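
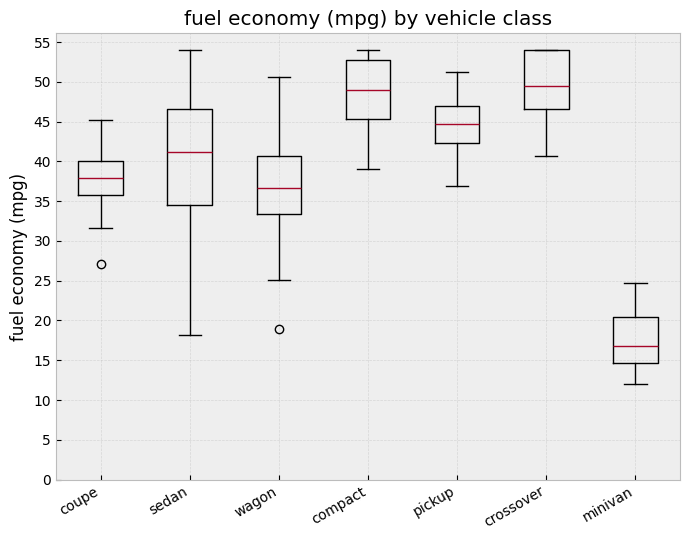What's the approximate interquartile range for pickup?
Q3 ≈ 45, Q1 ≈ 40; IQR ≈ 5.

≈ 5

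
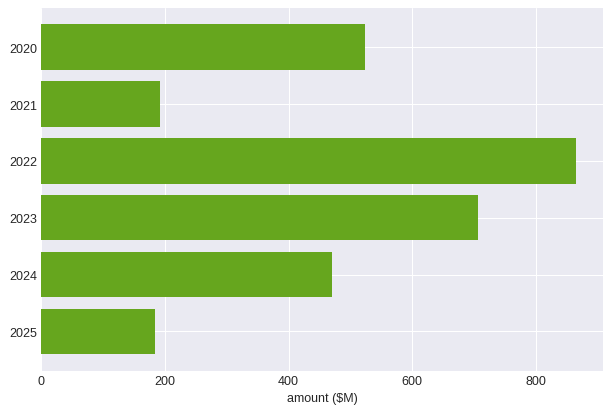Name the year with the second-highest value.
Top 3: 2022 ≈ 900, 2023 ≈ 700, 2020 ≈ 500.

2023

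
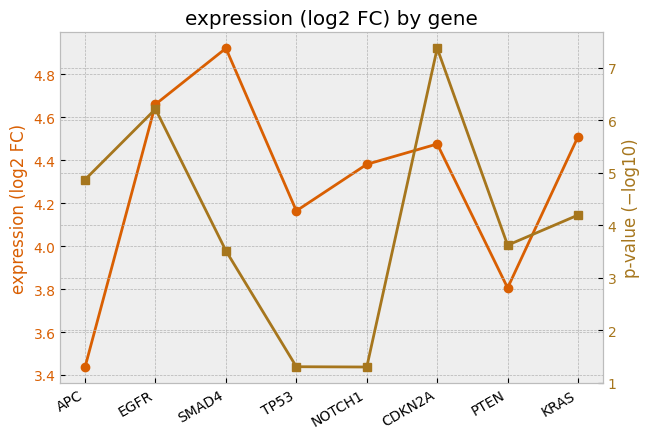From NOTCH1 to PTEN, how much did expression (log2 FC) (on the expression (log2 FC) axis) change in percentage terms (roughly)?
NOTCH1 ≈ 4.4, PTEN ≈ 3.8; (3.8 − 4.4) / 4.4 ≈ -13.6%.

≈ -13.6%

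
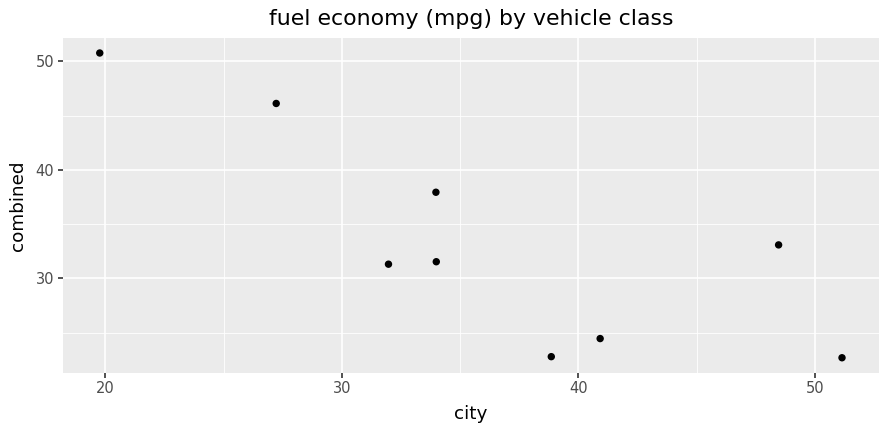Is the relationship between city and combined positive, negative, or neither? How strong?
Points are negatively correlated; strong (|r| ≈ 0.8).

negative, strong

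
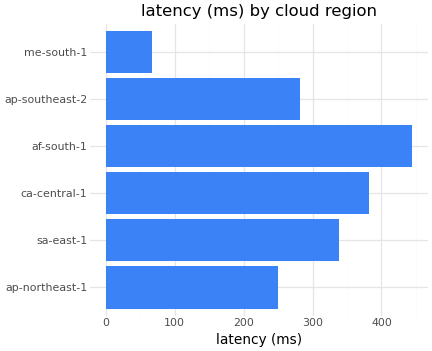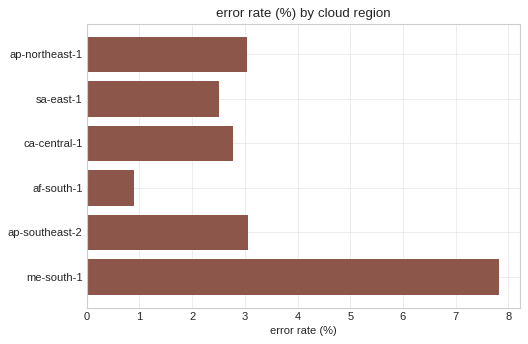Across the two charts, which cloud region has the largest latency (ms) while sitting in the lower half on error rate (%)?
af-south-1

Chart 2 median error rate (%) ≈ 3; below-median cloud regions: sa-east-1, ca-central-1, af-south-1. Among those, af-south-1 has the highest latency (ms) (≈ 450).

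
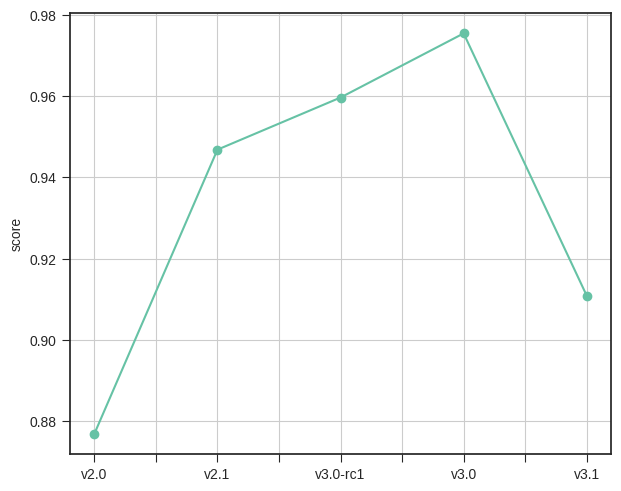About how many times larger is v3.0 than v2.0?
≈ 1.11×

v3.0 ≈ 0.98, v2.0 ≈ 0.88; 0.98/0.88 ≈ 1.11.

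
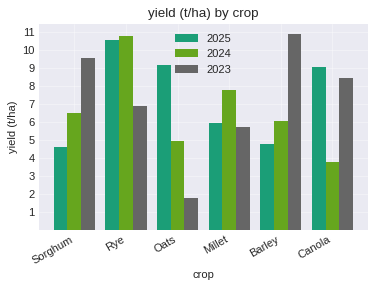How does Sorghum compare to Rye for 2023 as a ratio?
≈ 1.43×

Sorghum ≈ 10, Rye ≈ 7; 10/7 ≈ 1.43.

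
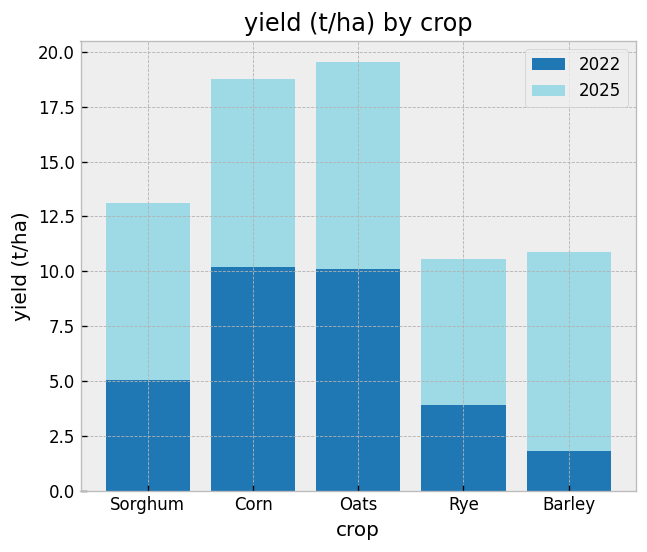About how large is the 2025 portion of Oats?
≈ 10

2025 top ≈ 20, bottom ≈ 10; segment ≈ 10.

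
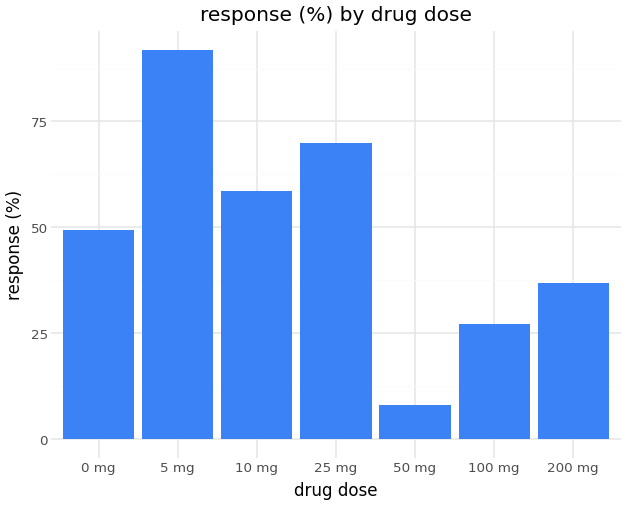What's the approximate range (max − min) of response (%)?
≈ 80

Max 5 mg ≈ 90, min 50 mg ≈ 10; range ≈ 80.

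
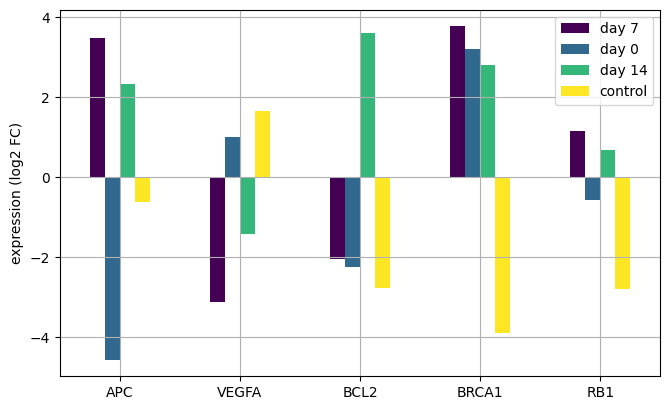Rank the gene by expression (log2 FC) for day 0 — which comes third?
RB1

Top 4 for day 0: BRCA1 ≈ 3, VEGFA ≈ 1, RB1 ≈ -1, BCL2 ≈ -2.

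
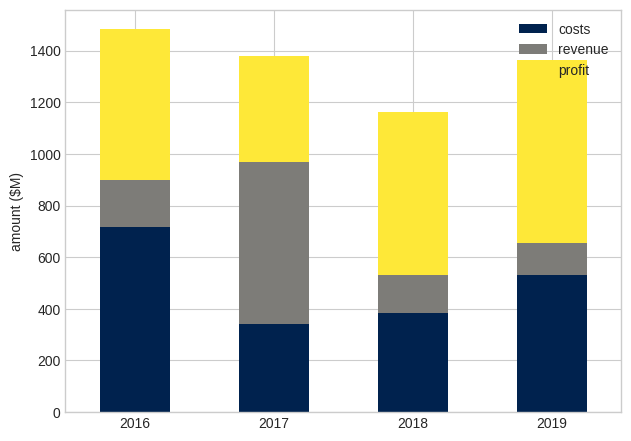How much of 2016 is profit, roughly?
≈ 600

profit top ≈ 1400, bottom ≈ 800; segment ≈ 600.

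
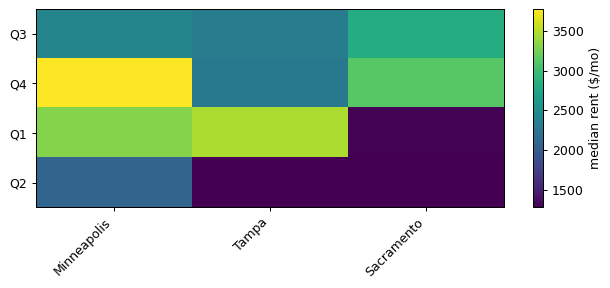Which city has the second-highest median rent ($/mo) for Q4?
Top 3 for Q4: Minneapolis ≈ 4000, Sacramento ≈ 3000, Tampa ≈ 2500.

Sacramento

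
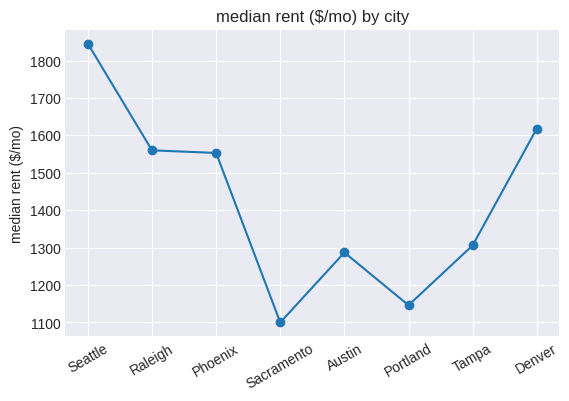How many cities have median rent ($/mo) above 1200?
Above 1200: Seattle, Raleigh, Phoenix, Austin, Tampa, Denver.

6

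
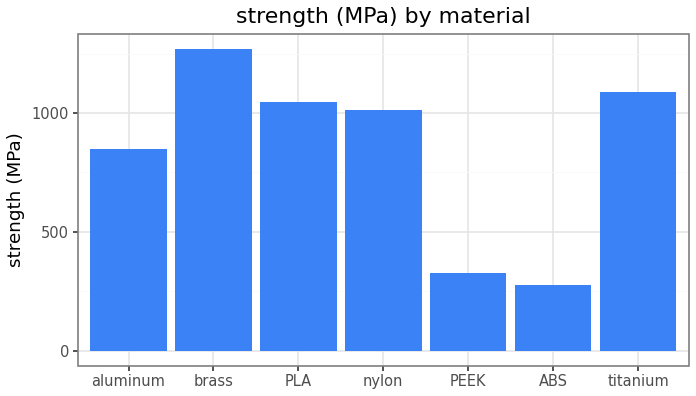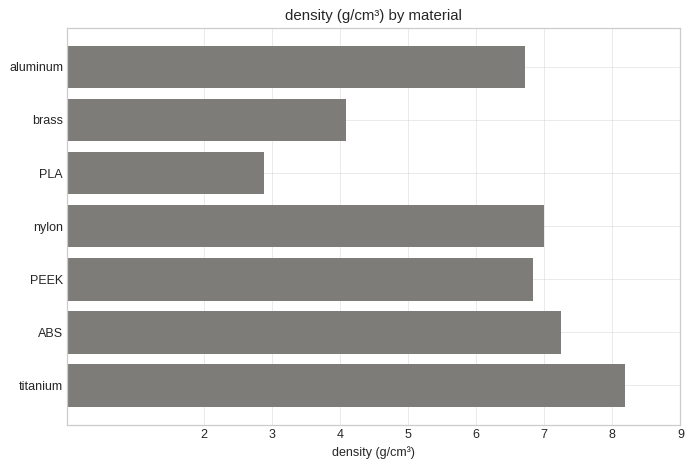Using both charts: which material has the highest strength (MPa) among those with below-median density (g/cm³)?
brass

Chart 2 median density (g/cm³) ≈ 7; below-median materials: aluminum, brass, PLA. Among those, brass has the highest strength (MPa) (≈ 1200).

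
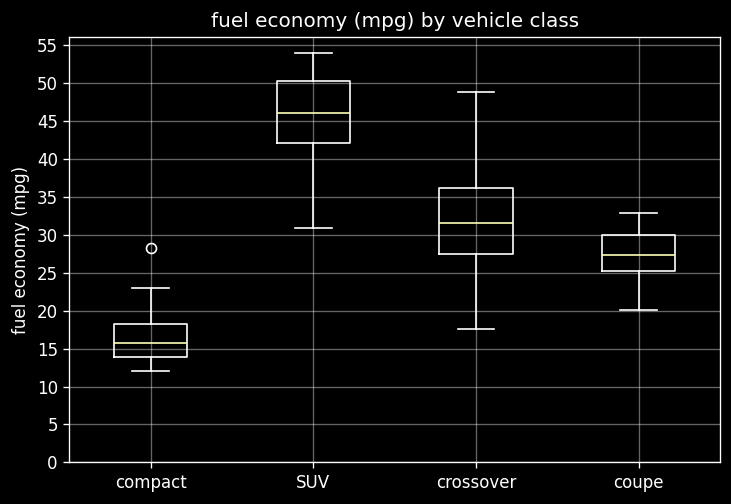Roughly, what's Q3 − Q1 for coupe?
Q3 ≈ 30, Q1 ≈ 25; IQR ≈ 5.

≈ 5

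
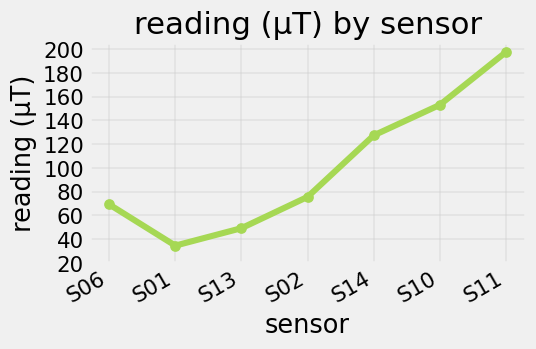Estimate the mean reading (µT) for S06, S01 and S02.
(60 + 40 + 80) / 3 ≈ 60.

≈ 60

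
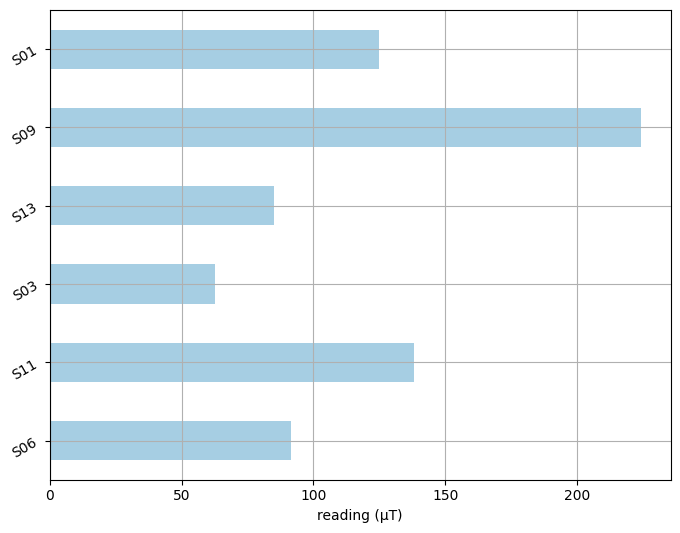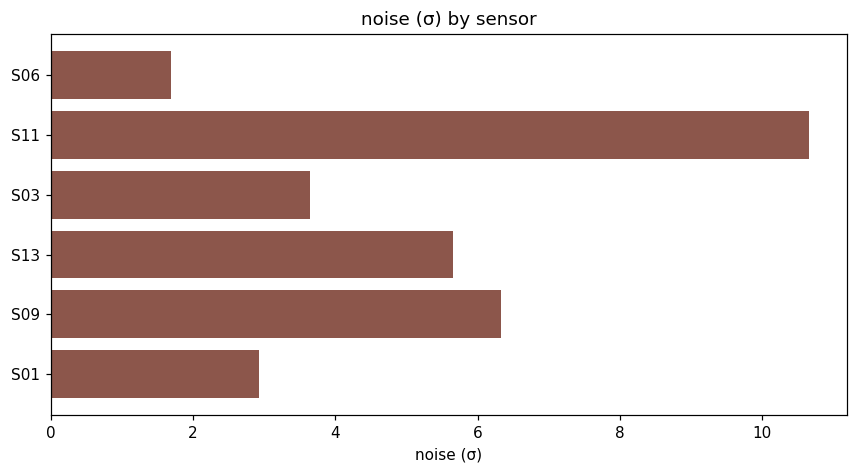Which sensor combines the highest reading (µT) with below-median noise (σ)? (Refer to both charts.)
Chart 2 median noise (σ) ≈ 5; below-median sensors: S06, S03, S01. Among those, S01 has the highest reading (µT) (≈ 125).

S01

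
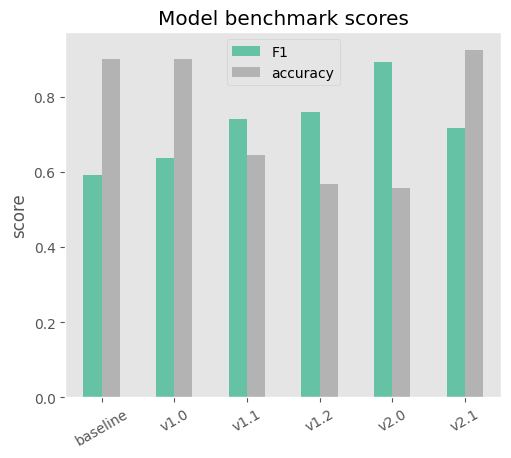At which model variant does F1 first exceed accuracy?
v1.0: F1 ≈ 0.6 vs accuracy ≈ 0.9 (not yet); v1.1: F1 ≈ 0.7 vs accuracy ≈ 0.6 (first crossover).

v1.1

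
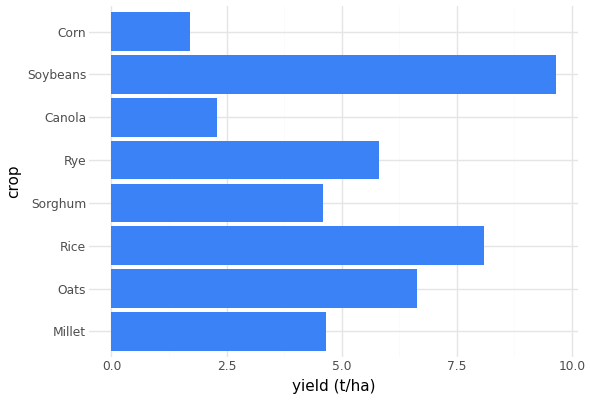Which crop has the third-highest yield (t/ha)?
Oats

Top 4: Soybeans ≈ 10, Rice ≈ 8, Oats ≈ 7, Rye ≈ 6.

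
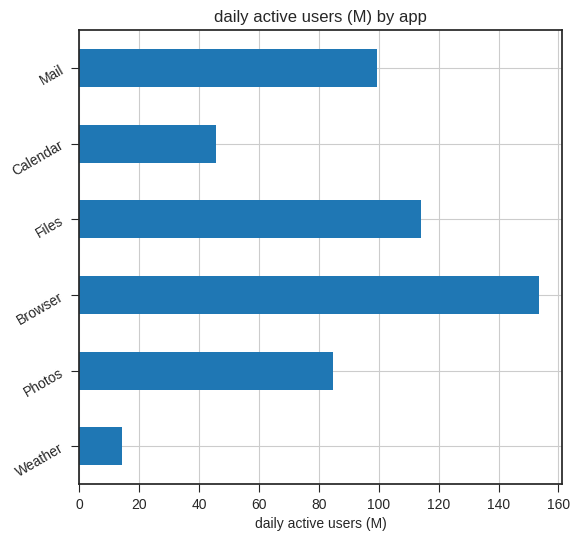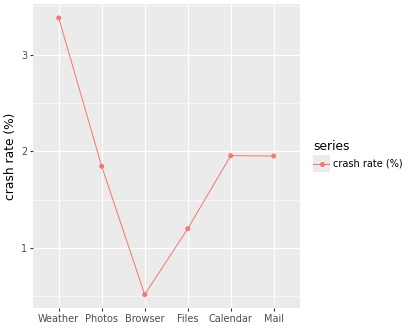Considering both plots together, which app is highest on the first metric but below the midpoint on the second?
Browser

Chart 2 median crash rate (%) ≈ 2; below-median apps: Photos, Browser, Files. Among those, Browser has the highest daily active users (M) (≈ 160).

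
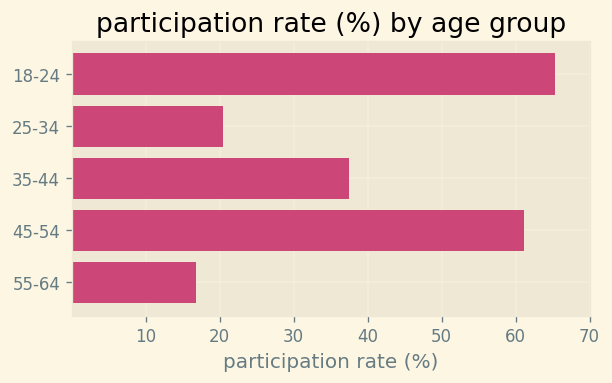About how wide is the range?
≈ 50

Max 18-24 ≈ 70, min 55-64 ≈ 20; range ≈ 50.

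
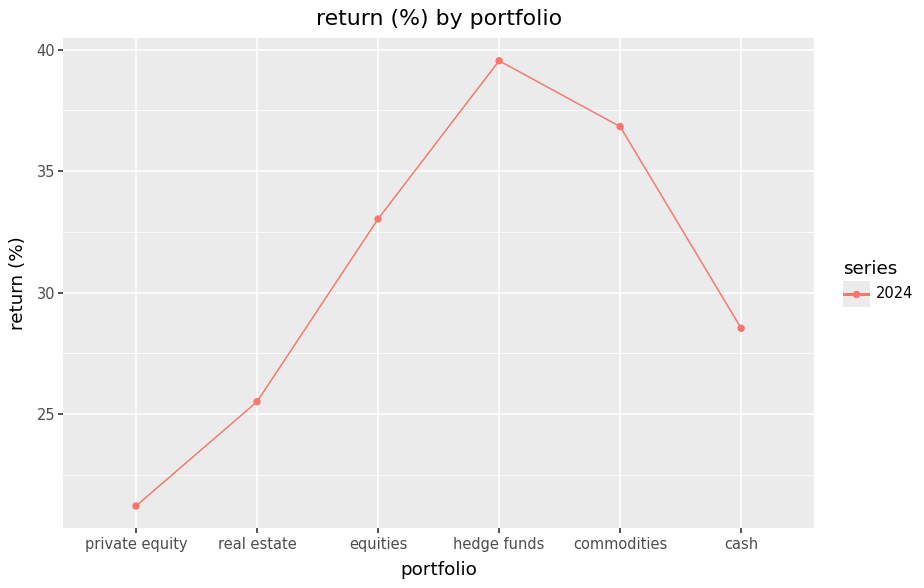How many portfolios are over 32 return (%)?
Above 32: equities, hedge funds, commodities.

3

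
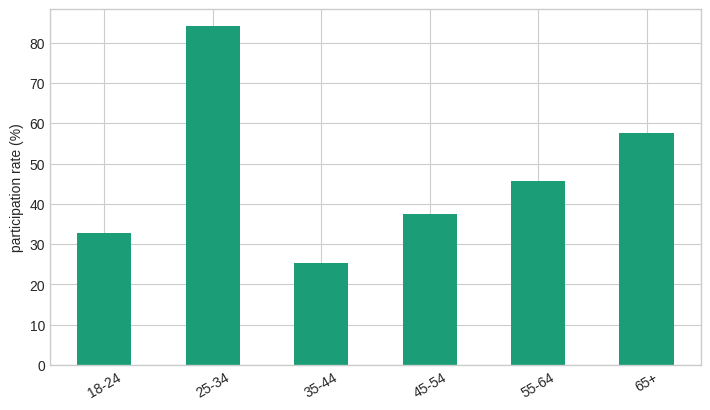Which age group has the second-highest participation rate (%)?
65+

Top 3: 25-34 ≈ 80, 65+ ≈ 60, 55-64 ≈ 50.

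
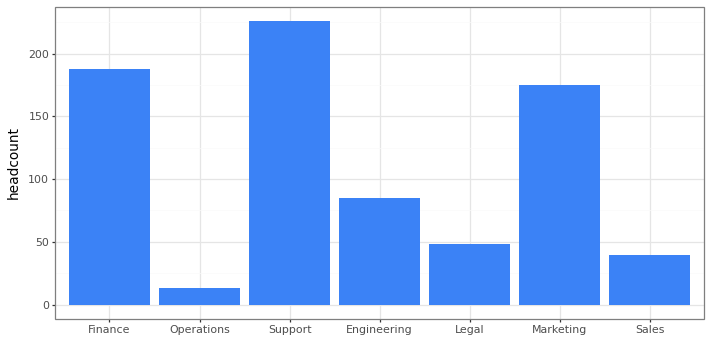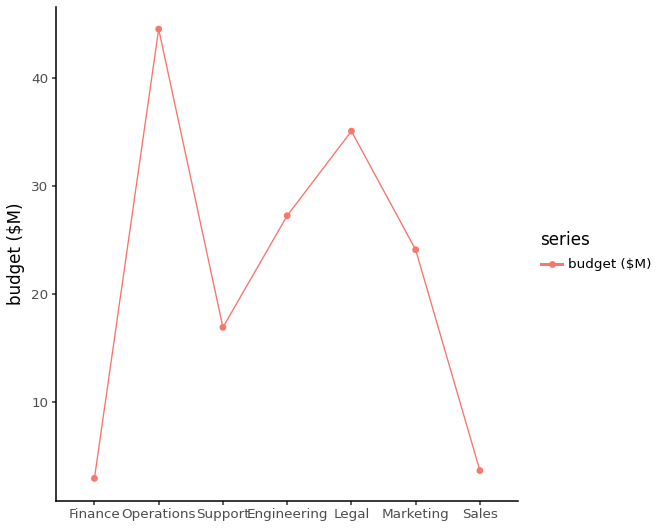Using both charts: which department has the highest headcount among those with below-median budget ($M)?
Support

Chart 2 median budget ($M) ≈ 25; below-median departments: Finance, Support, Sales. Among those, Support has the highest headcount (≈ 225).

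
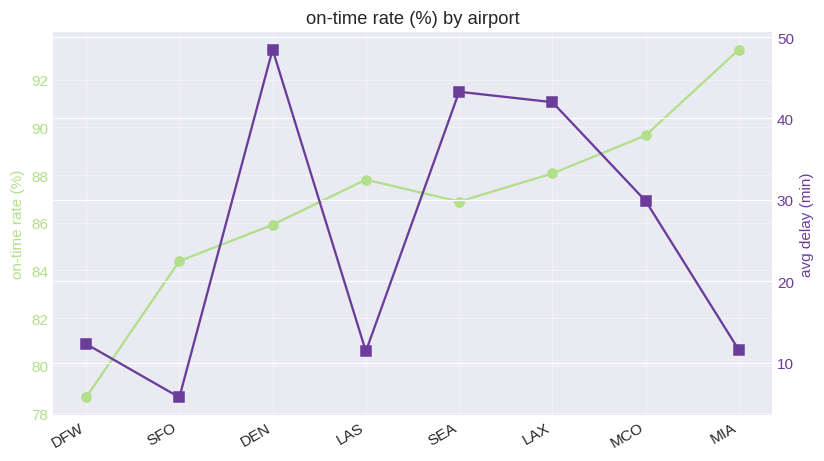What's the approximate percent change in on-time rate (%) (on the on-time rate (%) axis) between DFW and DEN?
≈ +10.3%

DFW ≈ 78, DEN ≈ 86; (86 − 78) / 78 ≈ +10.3%.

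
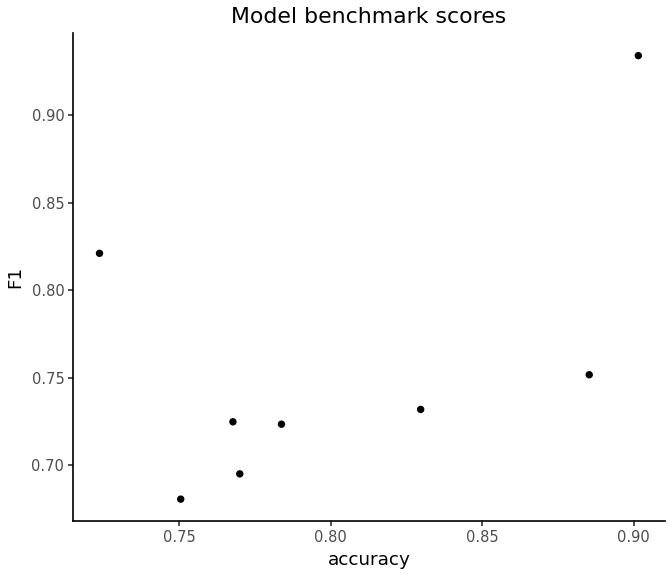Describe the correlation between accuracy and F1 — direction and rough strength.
Points are positively correlated; moderate (|r| ≈ 0.5).

positive, moderate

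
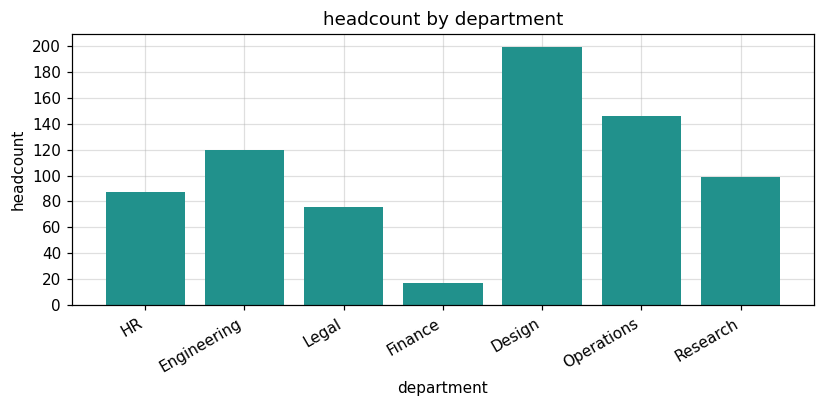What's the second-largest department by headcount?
Top 3: Design ≈ 200, Operations ≈ 140, Engineering ≈ 120.

Operations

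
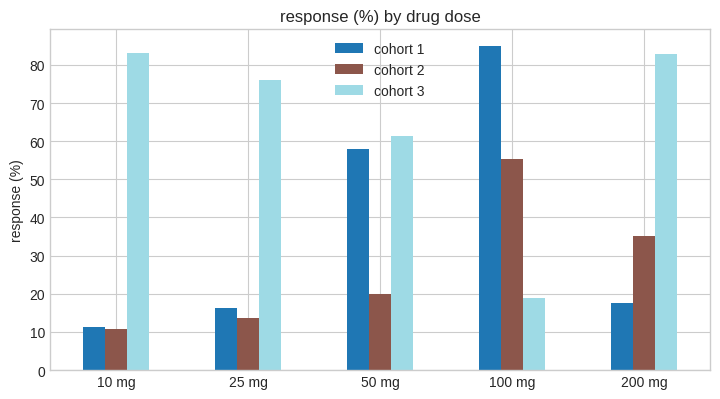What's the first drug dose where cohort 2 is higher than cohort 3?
50 mg: cohort 2 ≈ 20 vs cohort 3 ≈ 60 (not yet); 100 mg: cohort 2 ≈ 60 vs cohort 3 ≈ 20 (first crossover).

100 mg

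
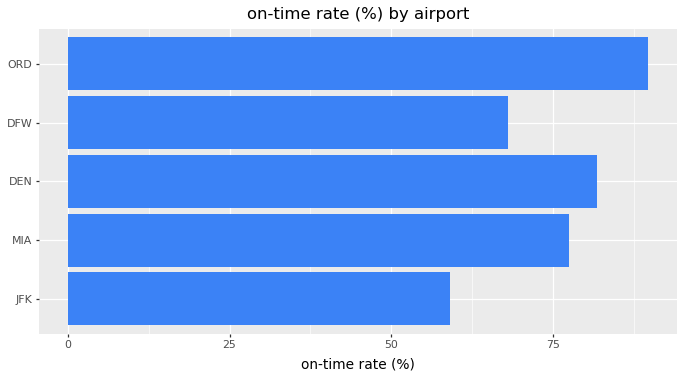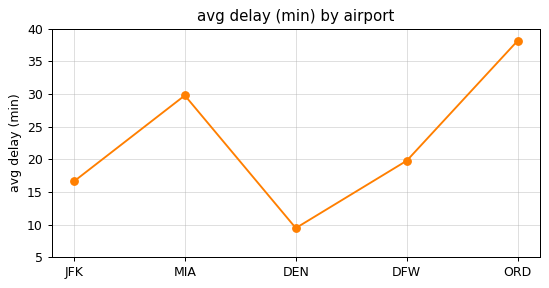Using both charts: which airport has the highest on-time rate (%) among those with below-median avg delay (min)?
Chart 2 median avg delay (min) ≈ 20; below-median airports: JFK, DEN. Among those, DEN has the highest on-time rate (%) (≈ 80).

DEN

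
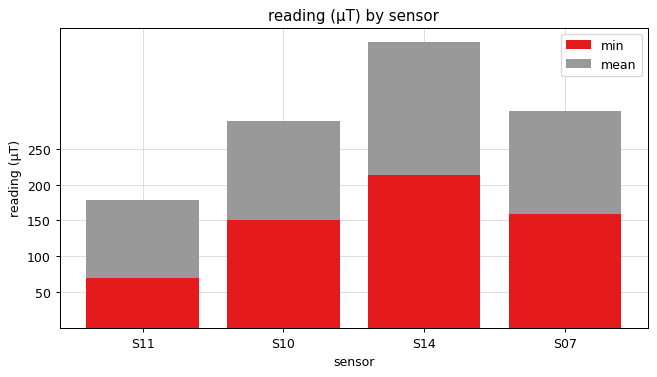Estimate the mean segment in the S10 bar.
mean top ≈ 300, bottom ≈ 150; segment ≈ 150.

≈ 150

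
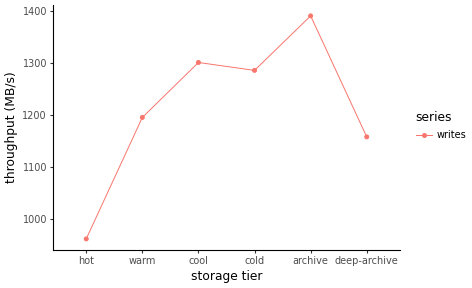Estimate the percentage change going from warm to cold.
≈ +8.3%

warm ≈ 1200, cold ≈ 1300; (1300 − 1200) / 1200 ≈ +8.3%.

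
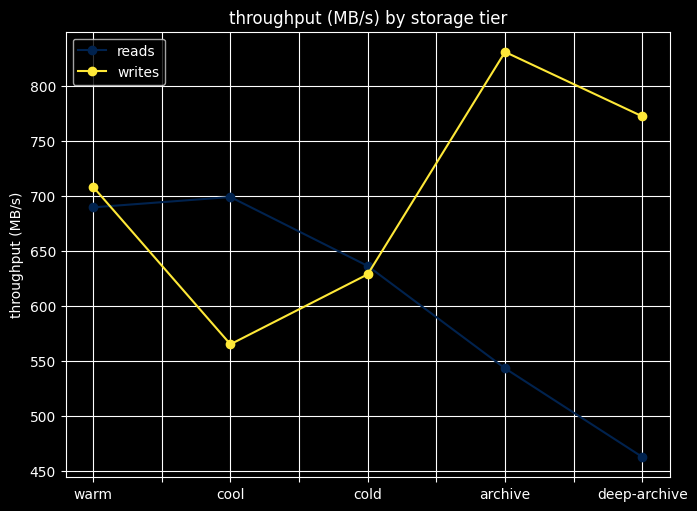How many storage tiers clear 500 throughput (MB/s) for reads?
4

Above 500: warm, cool, cold, archive.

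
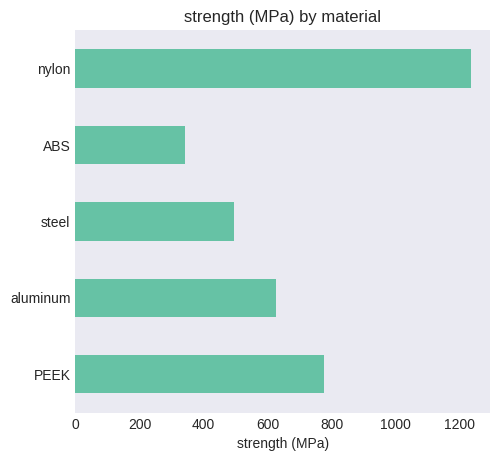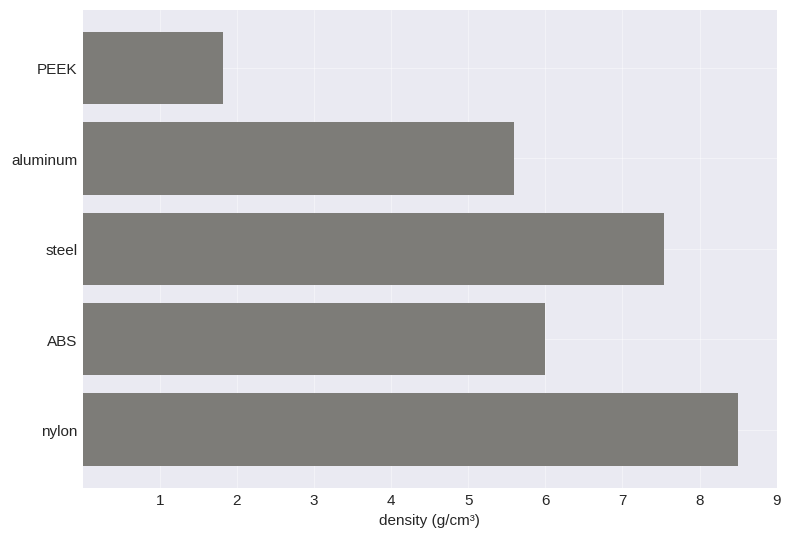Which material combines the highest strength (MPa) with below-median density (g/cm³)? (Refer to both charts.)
Chart 2 median density (g/cm³) ≈ 6; below-median materials: PEEK, aluminum. Among those, PEEK has the highest strength (MPa) (≈ 800).

PEEK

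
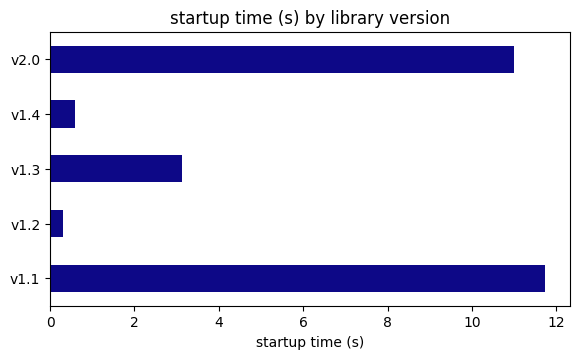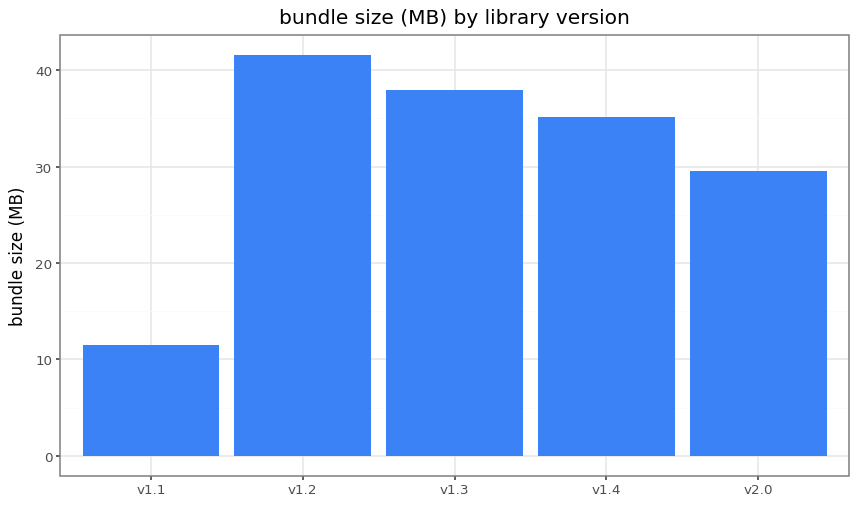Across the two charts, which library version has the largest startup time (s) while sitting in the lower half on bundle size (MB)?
Chart 2 median bundle size (MB) ≈ 35; below-median library versions: v1.1, v2.0. Among those, v1.1 has the highest startup time (s) (≈ 12).

v1.1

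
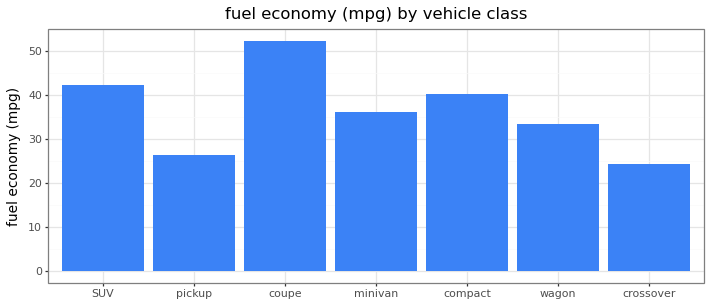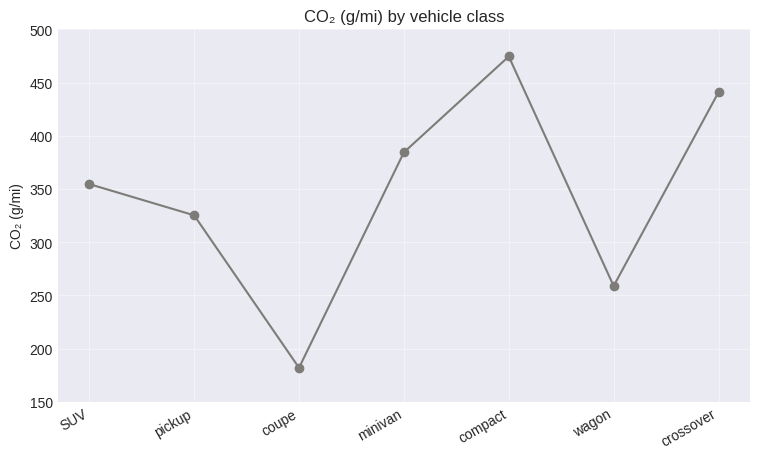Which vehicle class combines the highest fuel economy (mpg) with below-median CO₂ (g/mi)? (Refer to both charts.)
Chart 2 median CO₂ (g/mi) ≈ 350; below-median vehicle classes: pickup, coupe, wagon. Among those, coupe has the highest fuel economy (mpg) (≈ 50).

coupe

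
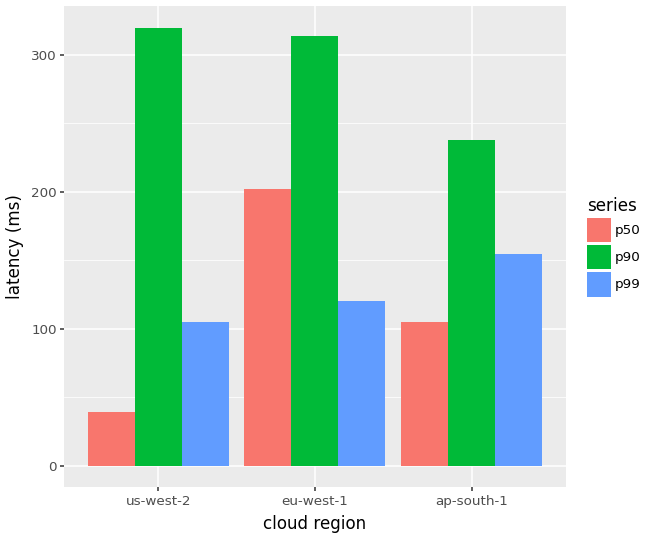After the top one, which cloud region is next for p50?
Top 3 for p50: eu-west-1 ≈ 200, ap-south-1 ≈ 100, us-west-2 ≈ 50.

ap-south-1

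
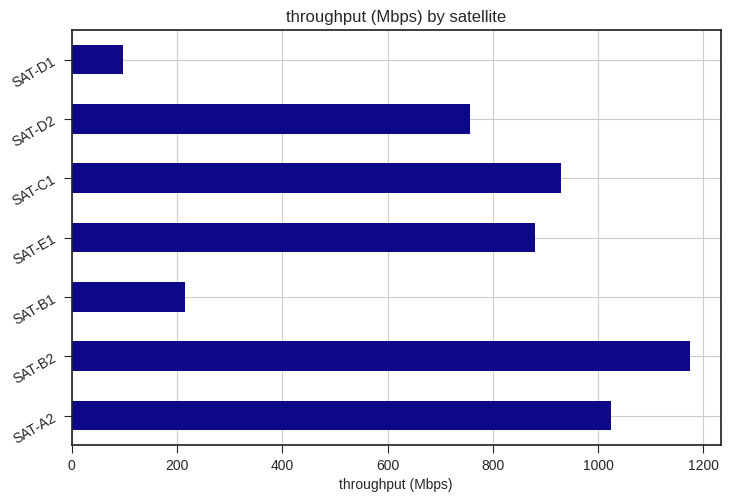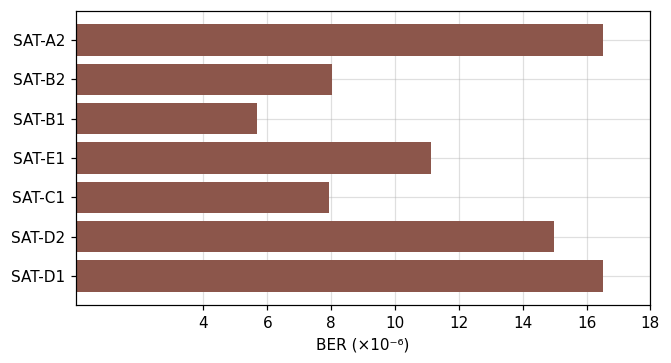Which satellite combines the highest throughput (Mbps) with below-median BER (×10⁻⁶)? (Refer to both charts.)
Chart 2 median BER (×10⁻⁶) ≈ 12; below-median satellites: SAT-B2, SAT-B1, SAT-C1. Among those, SAT-B2 has the highest throughput (Mbps) (≈ 1200).

SAT-B2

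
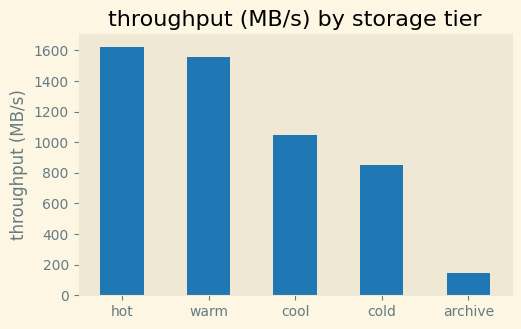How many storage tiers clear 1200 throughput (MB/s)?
Above 1200: hot, warm.

2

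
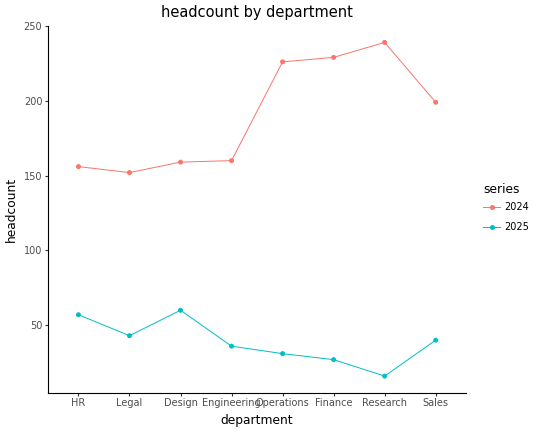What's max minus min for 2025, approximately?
Max Design ≈ 60, min Research ≈ 20; range ≈ 40.

≈ 40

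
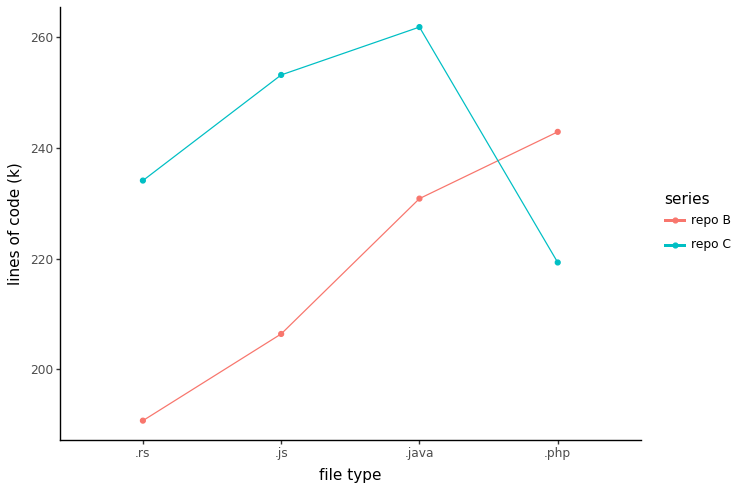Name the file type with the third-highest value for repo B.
Top 4 for repo B: .php ≈ 240, .java ≈ 230, .js ≈ 210, .rs ≈ 190.

.js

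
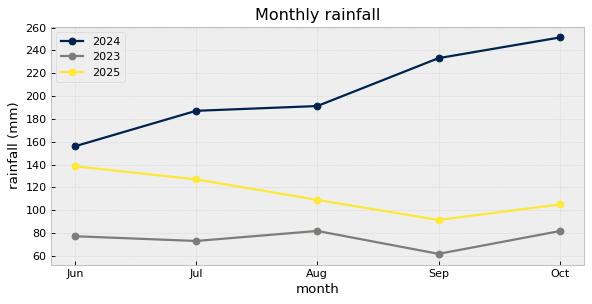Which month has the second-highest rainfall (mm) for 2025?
Jul

Top 3 for 2025: Jun ≈ 140, Jul ≈ 120, Aug ≈ 100.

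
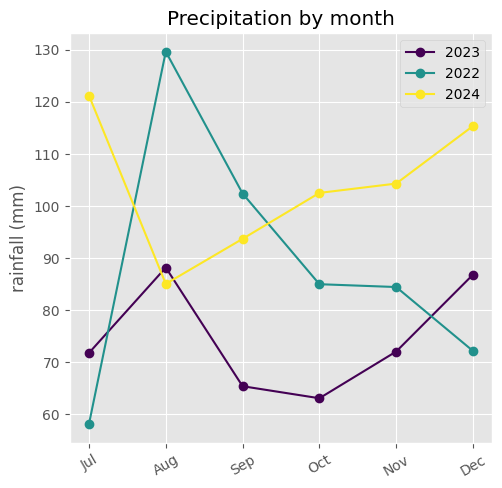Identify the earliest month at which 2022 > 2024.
Aug

Jul: 2022 ≈ 60 vs 2024 ≈ 120 (not yet); Aug: 2022 ≈ 130 vs 2024 ≈ 80 (first crossover).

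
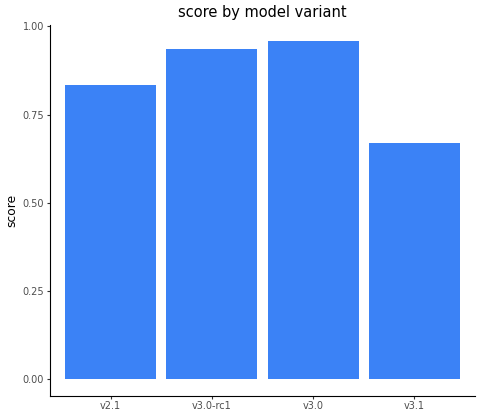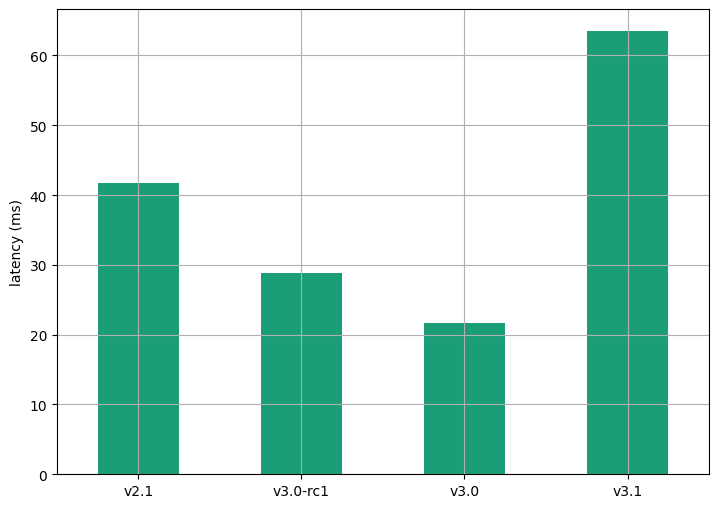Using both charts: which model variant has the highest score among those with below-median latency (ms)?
Chart 2 median latency (ms) ≈ 40; below-median model variants: v3.0-rc1, v3.0. Among those, v3.0 has the highest score (≈ 1).

v3.0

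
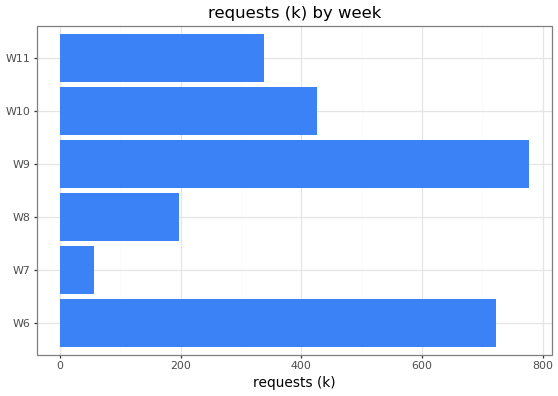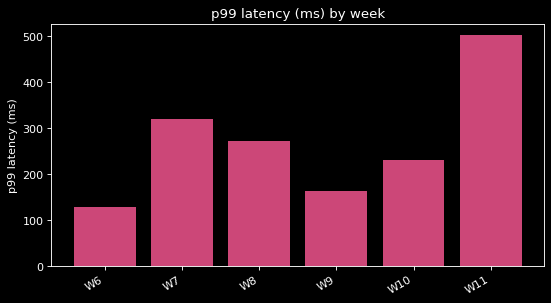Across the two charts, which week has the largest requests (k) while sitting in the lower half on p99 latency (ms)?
Chart 2 median p99 latency (ms) ≈ 250; below-median weeks: W6, W9, W10. Among those, W9 has the highest requests (k) (≈ 800).

W9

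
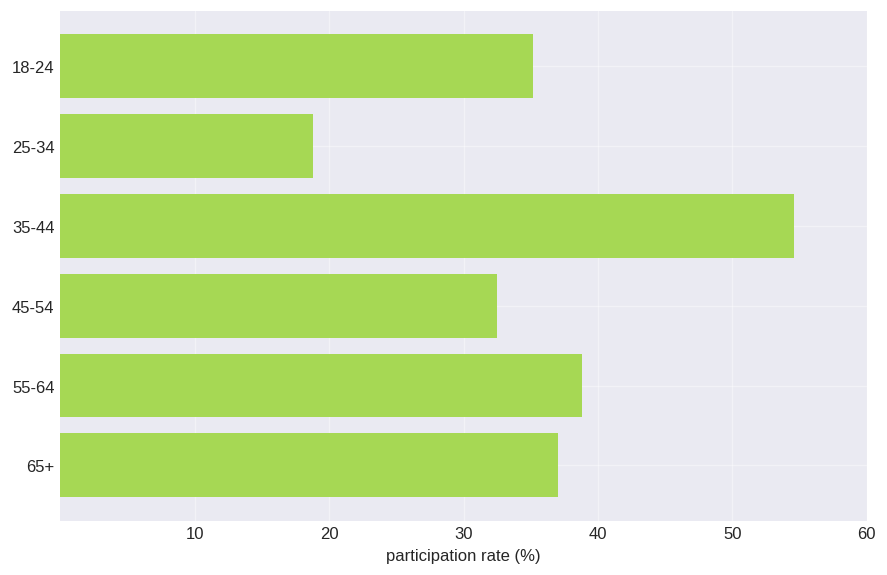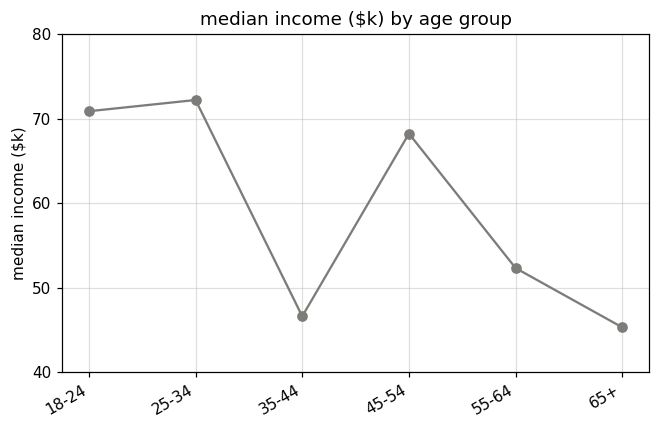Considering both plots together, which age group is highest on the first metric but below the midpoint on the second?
35-44

Chart 2 median median income ($k) ≈ 60; below-median age groups: 35-44, 55-64, 65+. Among those, 35-44 has the highest participation rate (%) (≈ 50).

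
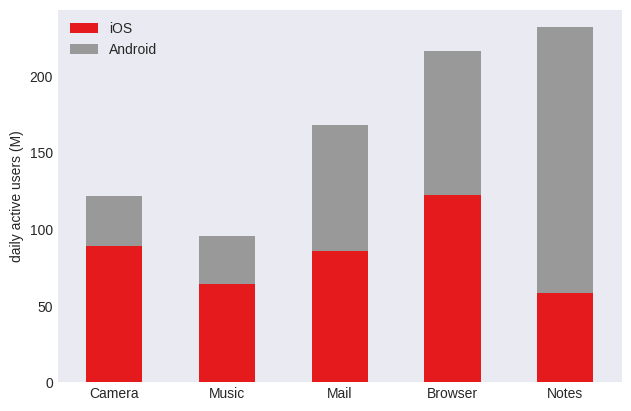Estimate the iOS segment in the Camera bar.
iOS top ≈ 80, bottom ≈ 0; segment ≈ 80.

≈ 80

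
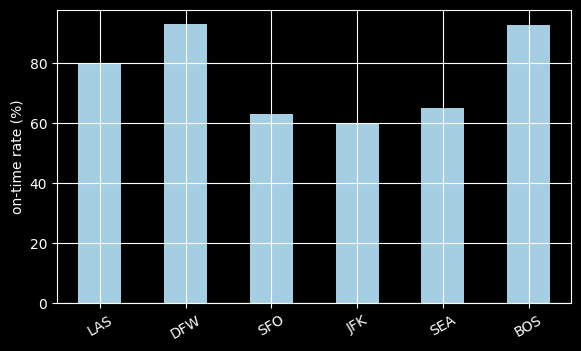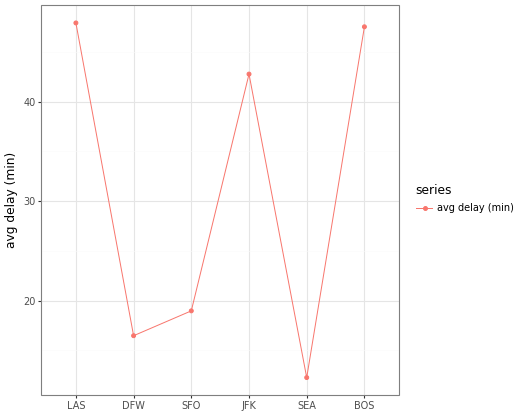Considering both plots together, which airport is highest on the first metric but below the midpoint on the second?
Chart 2 median avg delay (min) ≈ 30; below-median airports: DFW, SFO, SEA. Among those, DFW has the highest on-time rate (%) (≈ 90).

DFW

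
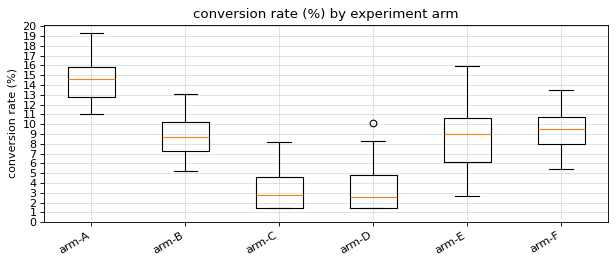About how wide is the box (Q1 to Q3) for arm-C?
Q3 ≈ 5, Q1 ≈ 2; IQR ≈ 3.

≈ 3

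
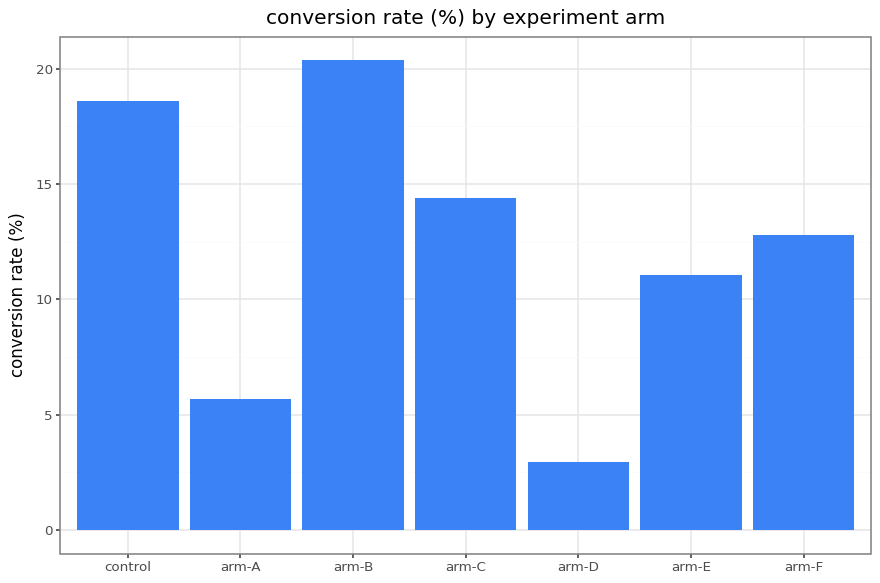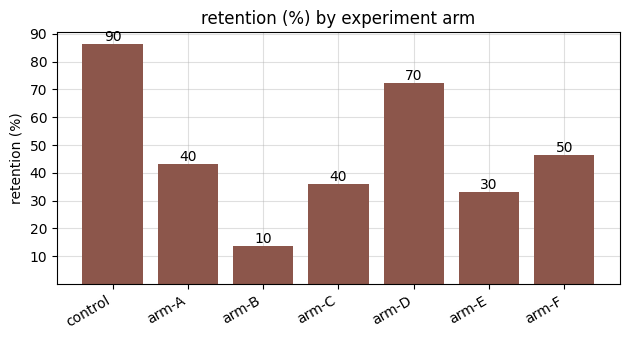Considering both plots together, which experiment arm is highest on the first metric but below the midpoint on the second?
Chart 2 median retention (%) ≈ 40; below-median experiment arms: arm-B, arm-C, arm-E. Among those, arm-B has the highest conversion rate (%) (≈ 20).

arm-B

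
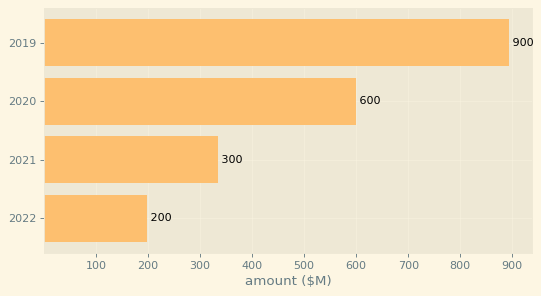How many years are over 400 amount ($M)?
2

Above 400: 2019, 2020.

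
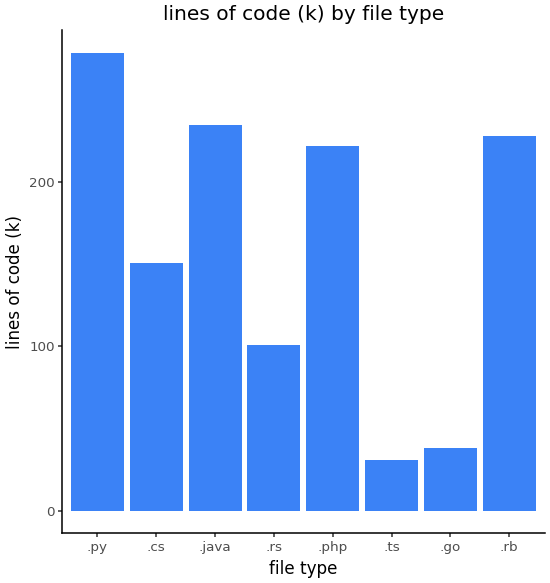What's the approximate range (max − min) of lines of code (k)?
Max .py ≈ 275, min .ts ≈ 25; range ≈ 250.

≈ 250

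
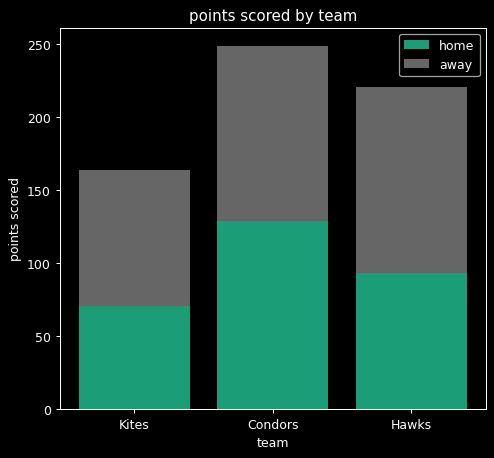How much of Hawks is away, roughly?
away top ≈ 225, bottom ≈ 100; segment ≈ 125.

≈ 125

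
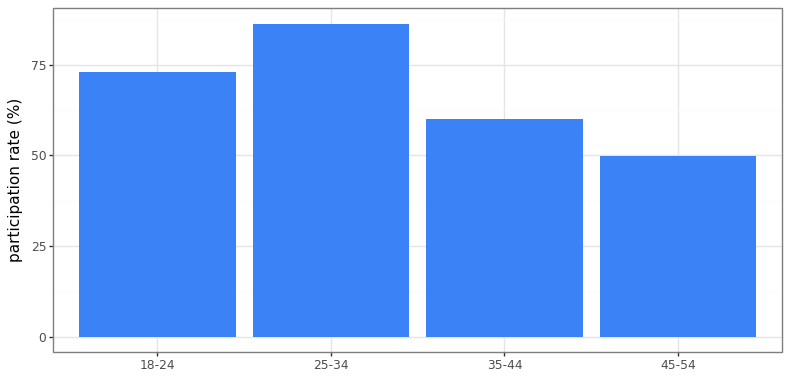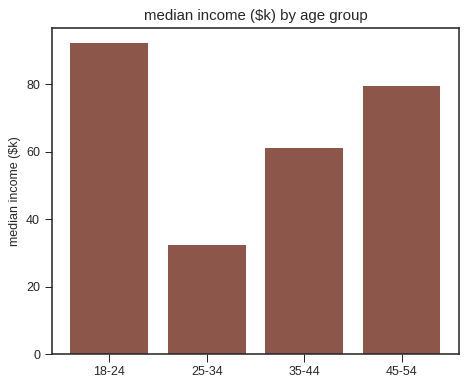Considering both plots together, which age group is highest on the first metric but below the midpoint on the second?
Chart 2 median median income ($k) ≈ 70; below-median age groups: 25-34, 35-44. Among those, 25-34 has the highest participation rate (%) (≈ 90).

25-34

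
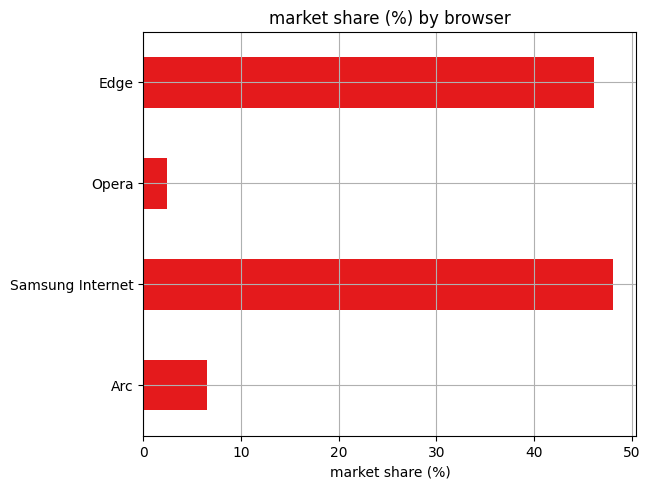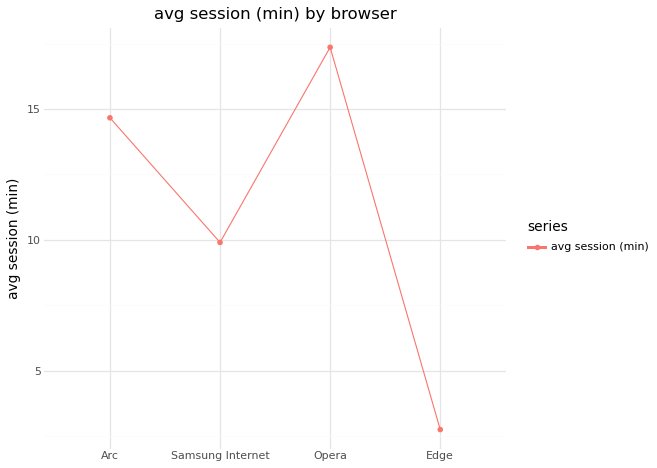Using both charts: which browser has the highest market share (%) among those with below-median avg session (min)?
Chart 2 median avg session (min) ≈ 12; below-median browsers: Samsung Internet, Edge. Among those, Samsung Internet has the highest market share (%) (≈ 50).

Samsung Internet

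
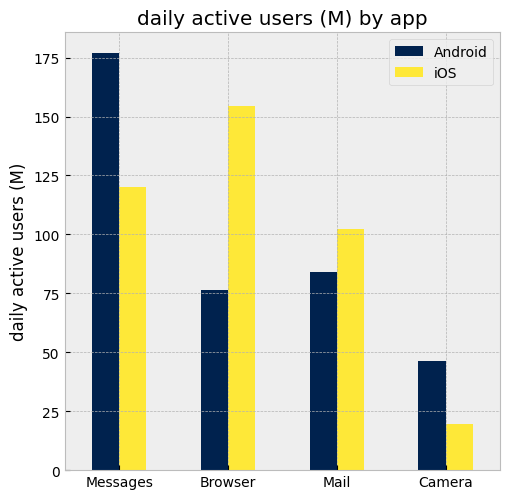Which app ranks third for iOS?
Mail

Top 4 for iOS: Browser ≈ 160, Messages ≈ 120, Mail ≈ 100, Camera ≈ 20.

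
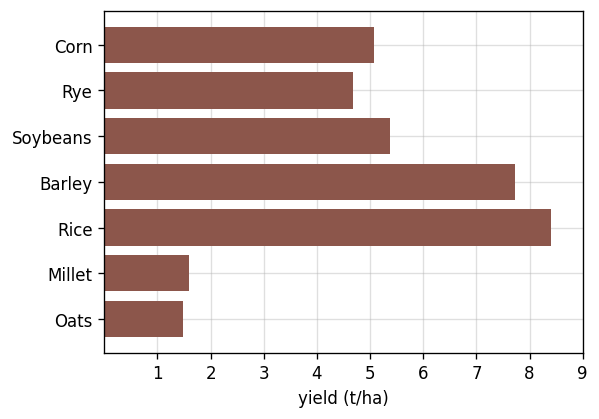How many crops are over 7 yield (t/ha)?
2

Above 7: Barley, Rice.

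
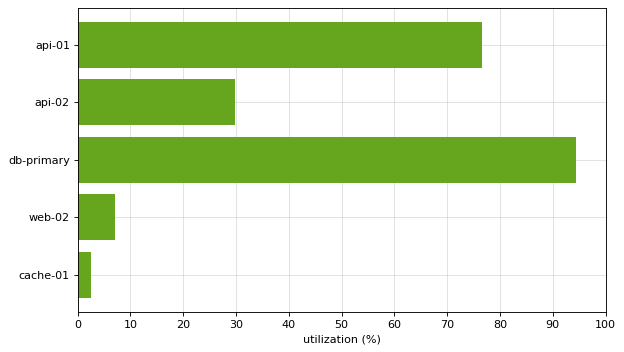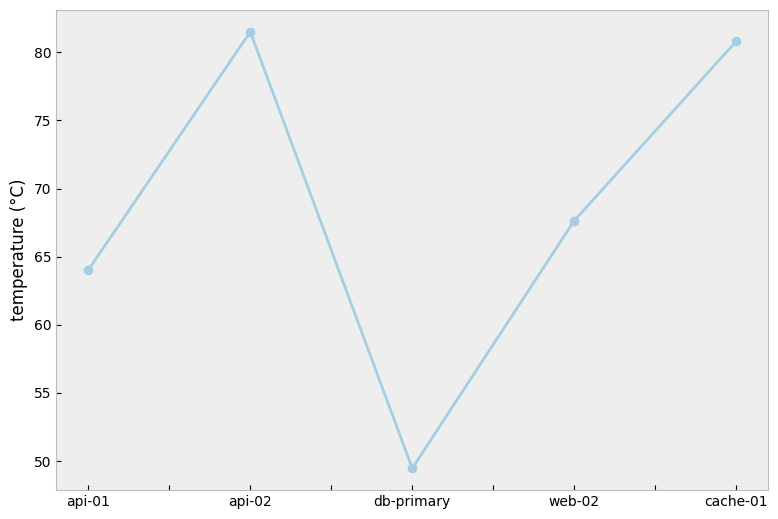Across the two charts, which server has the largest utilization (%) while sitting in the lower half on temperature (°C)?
Chart 2 median temperature (°C) ≈ 70; below-median servers: api-01, db-primary. Among those, db-primary has the highest utilization (%) (≈ 90).

db-primary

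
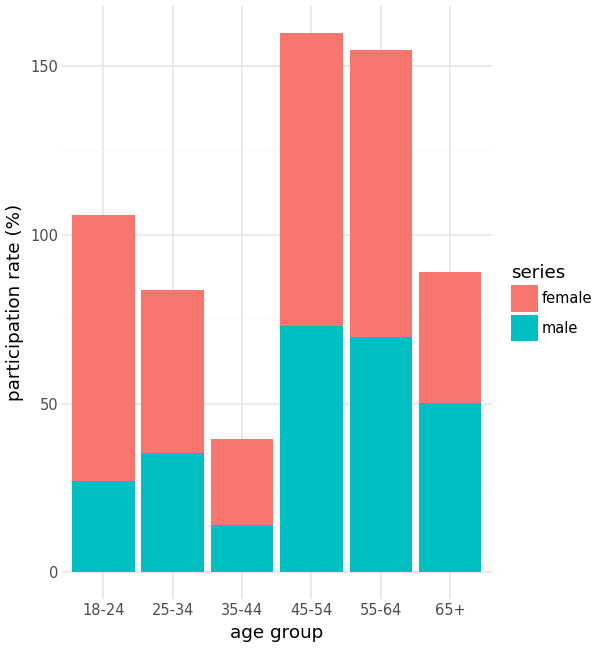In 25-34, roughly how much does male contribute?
≈ 40

male top ≈ 40, bottom ≈ 0; segment ≈ 40.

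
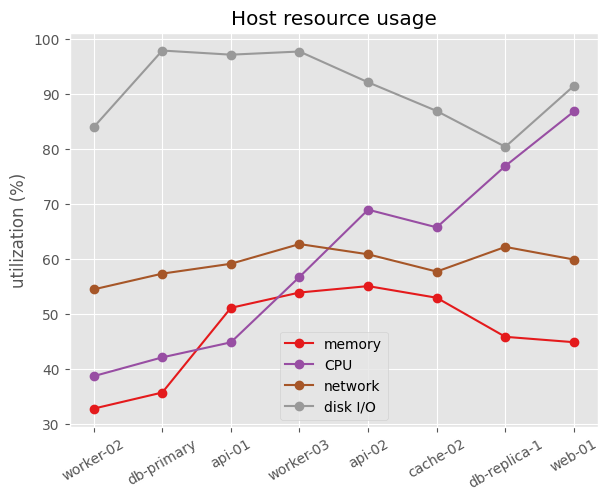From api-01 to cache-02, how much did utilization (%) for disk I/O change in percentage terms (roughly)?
≈ -10%

api-01 ≈ 100, cache-02 ≈ 90; (90 − 100) / 100 ≈ -10%.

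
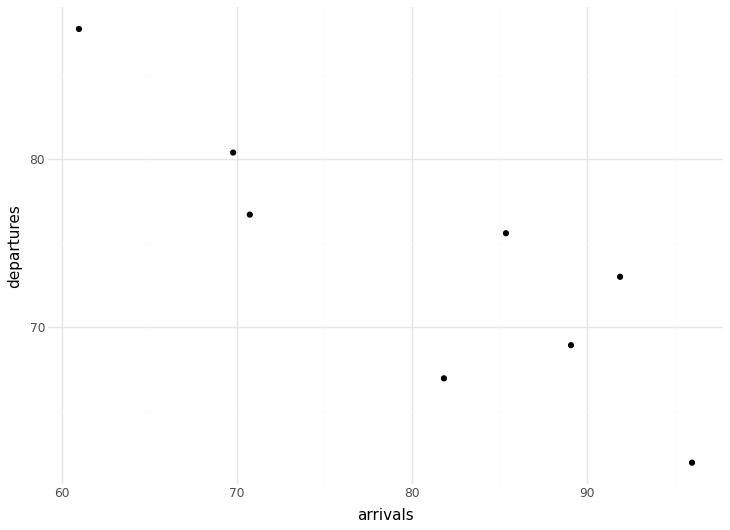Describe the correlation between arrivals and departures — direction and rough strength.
Points are negatively correlated; strong (|r| ≈ 0.9).

negative, strong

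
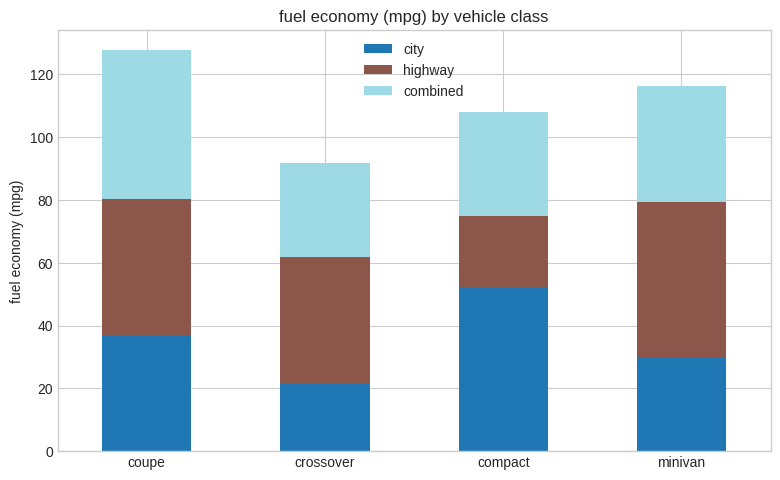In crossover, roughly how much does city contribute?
city top ≈ 20, bottom ≈ 0; segment ≈ 20.

≈ 20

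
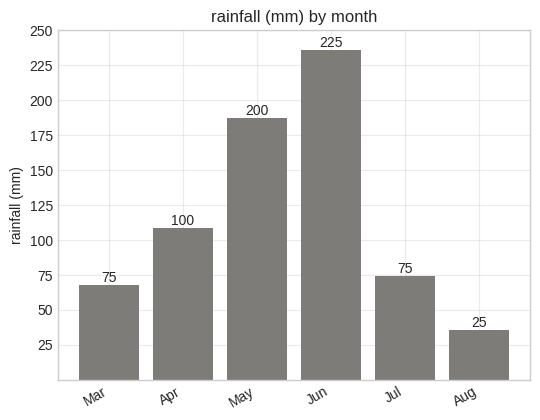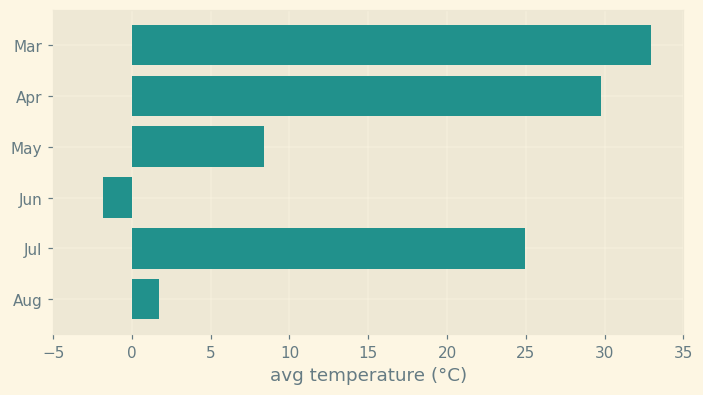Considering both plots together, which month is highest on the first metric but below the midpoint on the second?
Jun

Chart 2 median avg temperature (°C) ≈ 15; below-median months: May, Jun, Aug. Among those, Jun has the highest rainfall (mm) (≈ 225).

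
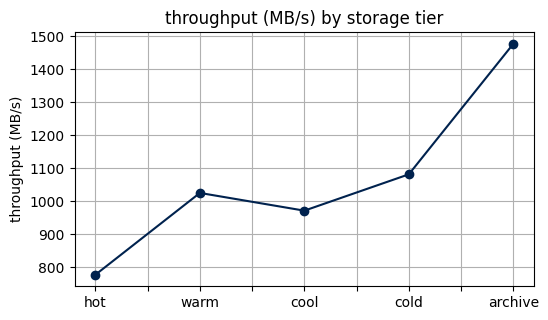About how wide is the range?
≈ 700

Max archive ≈ 1500, min hot ≈ 800; range ≈ 700.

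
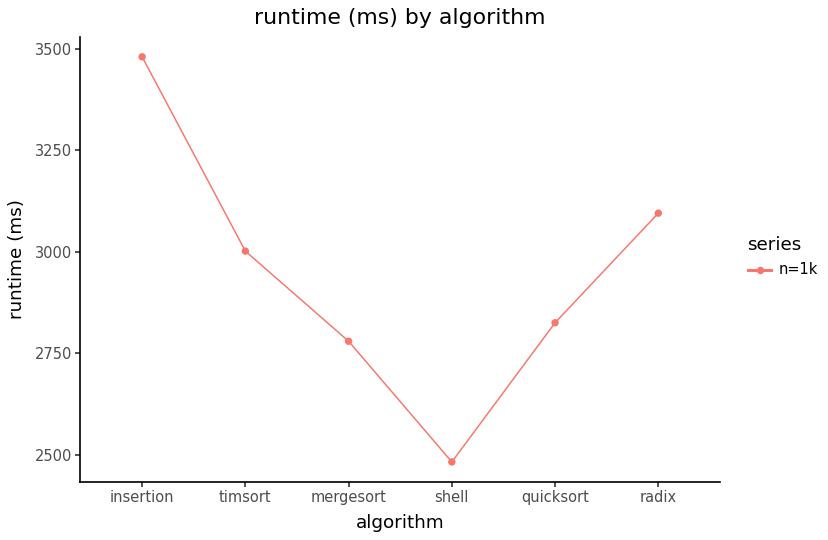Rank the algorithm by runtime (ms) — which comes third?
timsort

Top 4: insertion ≈ 3500, radix ≈ 3100, timsort ≈ 3000, quicksort ≈ 2800.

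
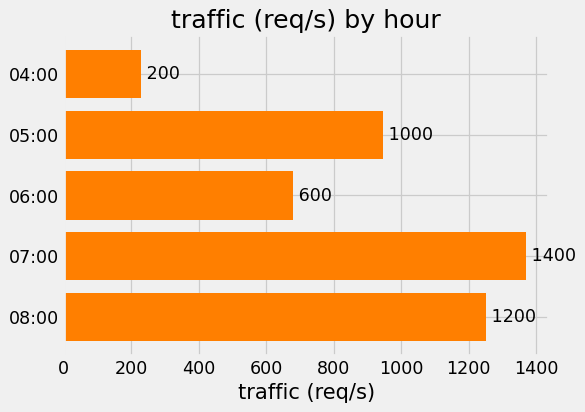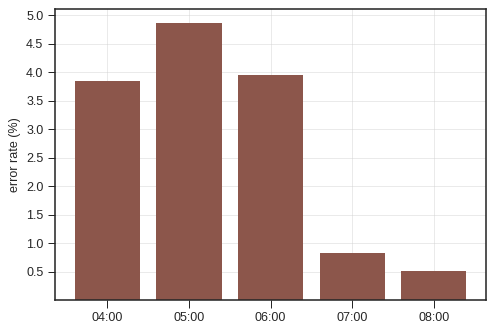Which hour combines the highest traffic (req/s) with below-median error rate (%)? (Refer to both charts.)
07:00

Chart 2 median error rate (%) ≈ 4; below-median hours: 07:00, 08:00. Among those, 07:00 has the highest traffic (req/s) (≈ 1400).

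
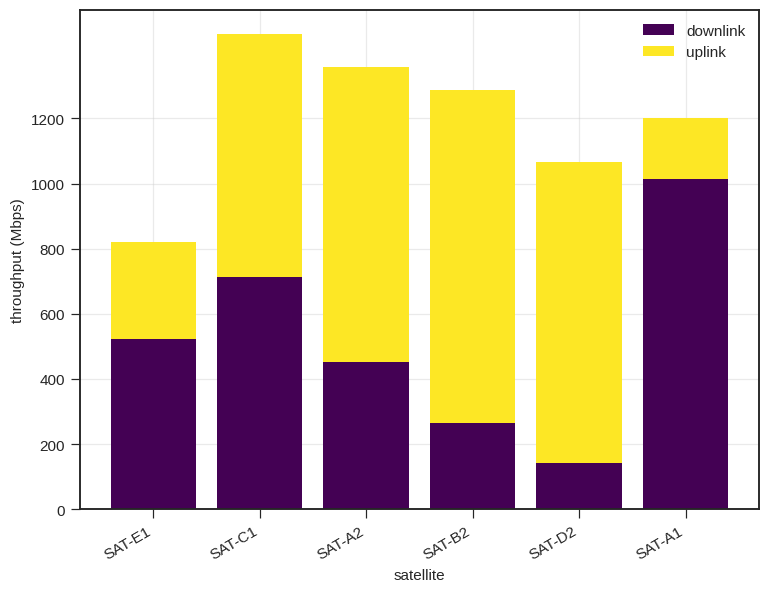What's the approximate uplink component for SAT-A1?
≈ 200

uplink top ≈ 1200, bottom ≈ 1000; segment ≈ 200.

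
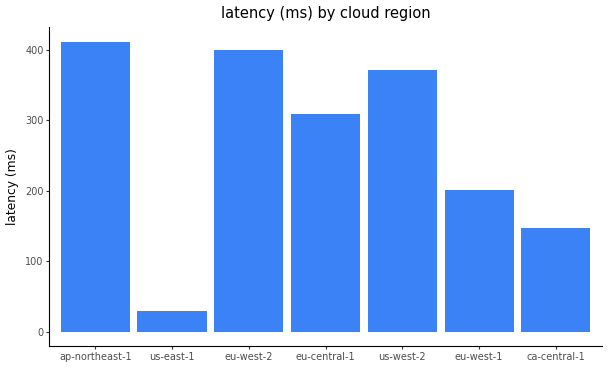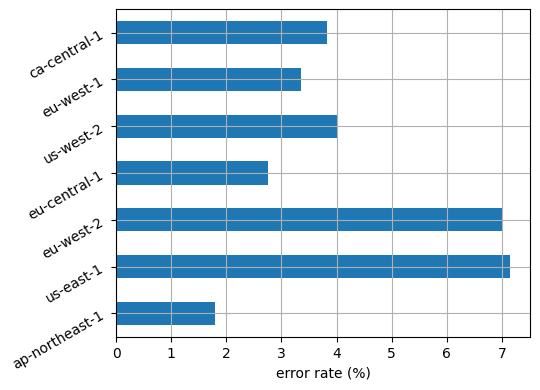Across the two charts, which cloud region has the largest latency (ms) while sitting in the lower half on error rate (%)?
ap-northeast-1

Chart 2 median error rate (%) ≈ 4; below-median cloud regions: ap-northeast-1, eu-central-1, eu-west-1. Among those, ap-northeast-1 has the highest latency (ms) (≈ 400).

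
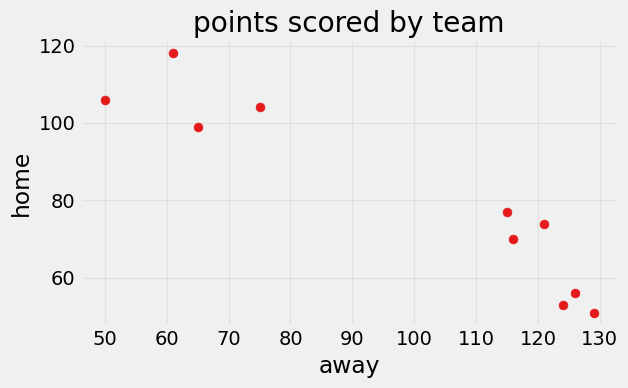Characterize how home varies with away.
Points are negatively correlated; strong (|r| ≈ 0.9).

negative, strong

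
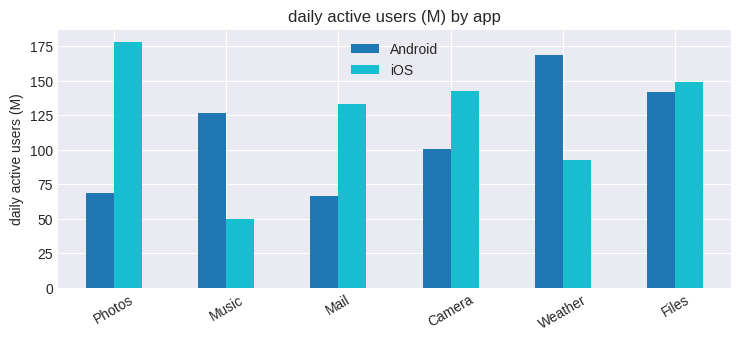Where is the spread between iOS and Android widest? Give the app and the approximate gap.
Photos, ≈ 120 M

Photos: iOS ≈ 180, Android ≈ 60 → gap ≈ 120. Next-largest (Music) is only ≈ 80.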